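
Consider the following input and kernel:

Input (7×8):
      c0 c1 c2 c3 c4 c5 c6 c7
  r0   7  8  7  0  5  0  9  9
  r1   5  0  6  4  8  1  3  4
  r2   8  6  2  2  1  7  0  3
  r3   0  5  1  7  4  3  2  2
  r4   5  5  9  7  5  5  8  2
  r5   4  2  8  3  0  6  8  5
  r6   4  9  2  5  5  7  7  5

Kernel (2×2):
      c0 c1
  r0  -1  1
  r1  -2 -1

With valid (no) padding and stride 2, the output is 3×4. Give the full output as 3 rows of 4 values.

-9 -23 -22 -10
-7 -9 -5 -3
-10 -21 -6 -27

Output[0,0]: The receptive field on the input at this output position is [7 8 / 5 0]. Elementwise product with the kernel and sum: 7·-1 + 8·1 + 5·-2 + 0·-1.
Output[0,1]: The receptive field on the input at this output position is [7 0 / 6 4]. Elementwise product with the kernel and sum: 7·-1 + 0·1 + 6·-2 + 4·-1.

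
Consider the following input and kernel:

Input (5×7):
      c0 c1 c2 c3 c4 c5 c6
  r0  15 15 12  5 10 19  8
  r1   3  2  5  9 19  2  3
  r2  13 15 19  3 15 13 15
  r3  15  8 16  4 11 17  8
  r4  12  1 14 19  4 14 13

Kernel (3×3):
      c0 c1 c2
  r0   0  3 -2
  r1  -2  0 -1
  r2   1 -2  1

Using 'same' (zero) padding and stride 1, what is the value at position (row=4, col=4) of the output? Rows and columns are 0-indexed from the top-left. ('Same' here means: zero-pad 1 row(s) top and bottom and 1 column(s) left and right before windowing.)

The receptive field on the zero-padded input at this output position is [4 11 17 / 19 4 14 / 0 0 0]. Elementwise product with the kernel and sum: 11·3 + 17·-2 + 19·-2 + 14·-1 + 0·1 + 0·-2 + 0·1.

-53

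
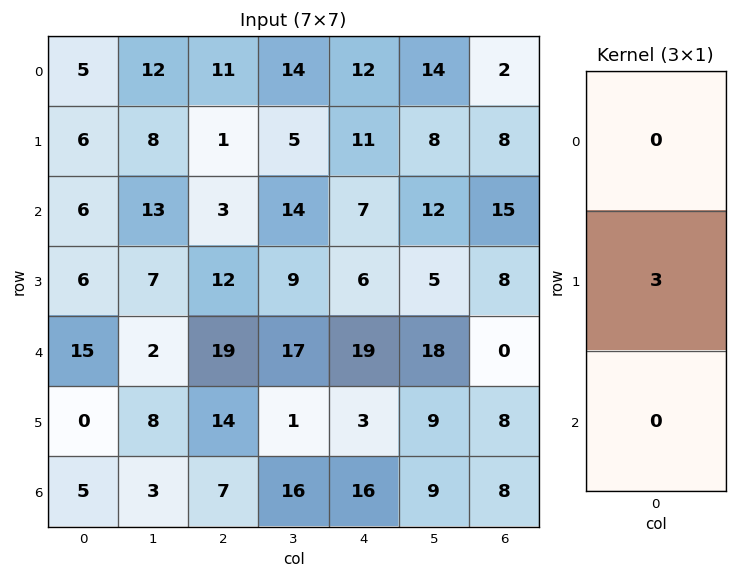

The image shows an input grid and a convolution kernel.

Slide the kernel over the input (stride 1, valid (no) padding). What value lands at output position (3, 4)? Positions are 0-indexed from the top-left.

57

The receptive field on the input at this output position is [6 / 19 / 3]. Elementwise product with the kernel and sum: 19·3.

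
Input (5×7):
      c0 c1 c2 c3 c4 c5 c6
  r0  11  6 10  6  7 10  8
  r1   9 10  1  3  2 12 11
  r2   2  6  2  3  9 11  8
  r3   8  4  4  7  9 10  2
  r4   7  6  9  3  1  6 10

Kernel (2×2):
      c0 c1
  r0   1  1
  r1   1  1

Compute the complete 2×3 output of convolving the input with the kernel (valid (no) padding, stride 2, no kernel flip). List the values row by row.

Output[0,0]: The receptive field on the input at this output position is [11 6 / 9 10]. Elementwise product with the kernel and sum: 11·1 + 6·1 + 9·1 + 10·1.
Output[0,1]: The receptive field on the input at this output position is [10 6 / 1 3]. Elementwise product with the kernel and sum: 10·1 + 6·1 + 1·1 + 3·1.

36 20 31
20 16 39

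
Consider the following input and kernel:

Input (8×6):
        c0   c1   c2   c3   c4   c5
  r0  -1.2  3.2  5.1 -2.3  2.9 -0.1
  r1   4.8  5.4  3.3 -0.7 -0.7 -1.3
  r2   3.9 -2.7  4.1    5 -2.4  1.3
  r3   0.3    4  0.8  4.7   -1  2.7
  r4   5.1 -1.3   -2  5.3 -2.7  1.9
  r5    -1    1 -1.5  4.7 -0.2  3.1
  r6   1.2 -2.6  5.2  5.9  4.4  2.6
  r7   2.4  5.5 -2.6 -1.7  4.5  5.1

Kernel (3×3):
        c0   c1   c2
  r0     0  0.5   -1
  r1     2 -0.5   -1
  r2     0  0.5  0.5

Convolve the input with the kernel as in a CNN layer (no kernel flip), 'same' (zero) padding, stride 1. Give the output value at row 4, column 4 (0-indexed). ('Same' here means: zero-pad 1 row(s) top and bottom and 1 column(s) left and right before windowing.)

8.3

The receptive field on the zero-padded input at this output position is [4.7 -1 2.7 / 5.3 -2.7 1.9 / 4.7 -0.2 3.1]. Elementwise product with the kernel and sum: -1·0.5 + 2.7·-1 + 5.3·2 + -2.7·-0.5 + 1.9·-1 + -0.2·0.5 + 3.1·0.5.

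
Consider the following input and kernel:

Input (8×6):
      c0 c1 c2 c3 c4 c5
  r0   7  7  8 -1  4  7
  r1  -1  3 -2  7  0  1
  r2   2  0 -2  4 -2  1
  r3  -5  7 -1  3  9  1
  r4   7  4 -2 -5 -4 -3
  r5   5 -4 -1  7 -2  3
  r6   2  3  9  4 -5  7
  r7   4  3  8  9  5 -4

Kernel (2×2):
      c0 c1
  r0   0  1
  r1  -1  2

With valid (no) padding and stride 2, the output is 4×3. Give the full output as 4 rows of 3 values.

14 15 9
19 11 -6
-9 10 5
5 14 -6

Output[0,0]: The receptive field on the input at this output position is [7 7 / -1 3]. Elementwise product with the kernel and sum: 7·1 + -1·-1 + 3·2.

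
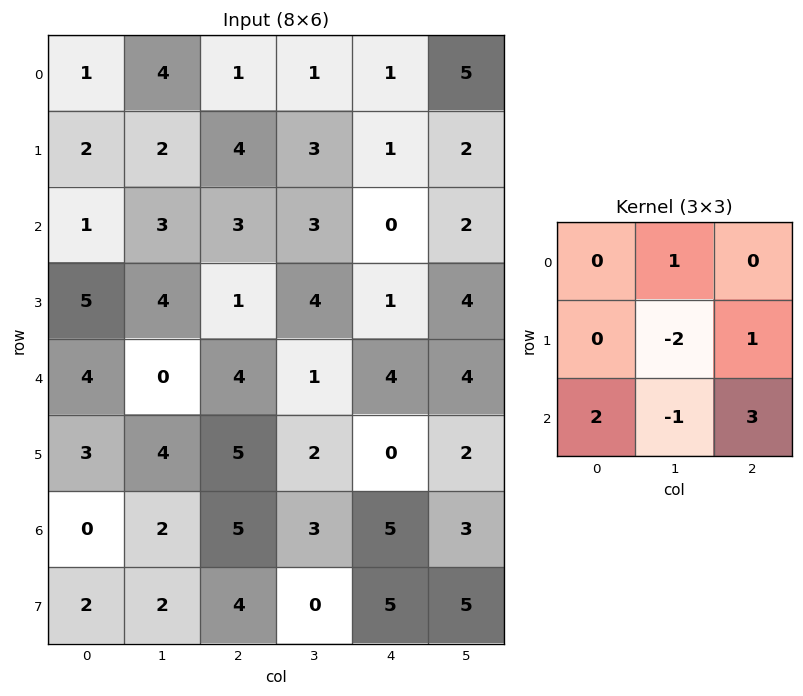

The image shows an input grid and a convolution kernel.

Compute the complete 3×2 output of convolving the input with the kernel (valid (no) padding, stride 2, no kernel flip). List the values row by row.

12 -1
16 15
10 19

Output[0,0]: The receptive field on the input at this output position is [1 4 1 / 2 2 4 / 1 3 3]. Elementwise product with the kernel and sum: 4·1 + 2·-2 + 4·1 + 1·2 + 3·-1 + 3·3.
Output[0,1]: The receptive field on the input at this output position is [1 1 1 / 4 3 1 / 3 3 0]. Elementwise product with the kernel and sum: 1·1 + 3·-2 + 1·1 + 3·2 + 3·-1 + 0·3.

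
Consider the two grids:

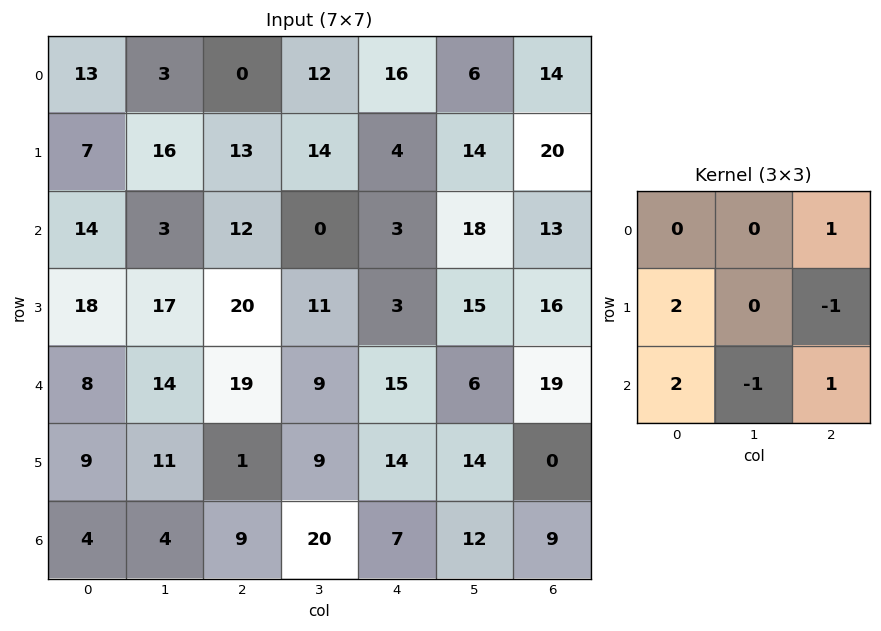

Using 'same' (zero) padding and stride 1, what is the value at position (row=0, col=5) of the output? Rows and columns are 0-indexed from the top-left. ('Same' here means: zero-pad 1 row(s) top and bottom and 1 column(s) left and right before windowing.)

The receptive field on the zero-padded input at this output position is [0 0 0 / 16 6 14 / 4 14 20]. Elementwise product with the kernel and sum: 0·1 + 16·2 + 14·-1 + 4·2 + 14·-1 + 20·1.

32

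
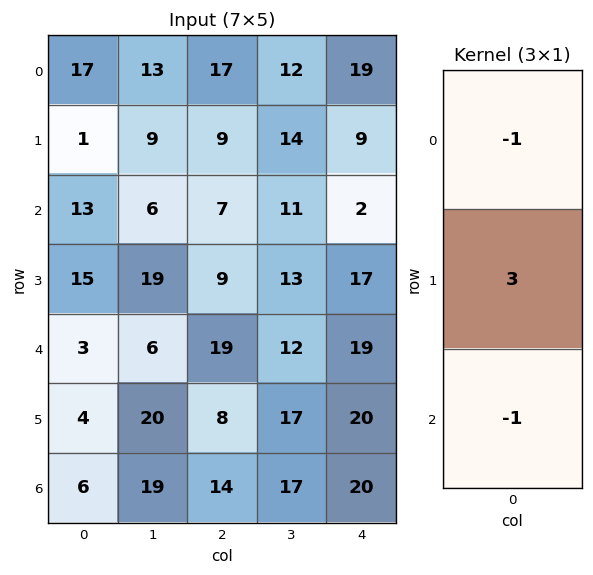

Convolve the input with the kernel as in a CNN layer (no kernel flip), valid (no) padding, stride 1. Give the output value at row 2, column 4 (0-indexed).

30

The receptive field on the input at this output position is [2 / 17 / 19]. Elementwise product with the kernel and sum: 2·-1 + 17·3 + 19·-1.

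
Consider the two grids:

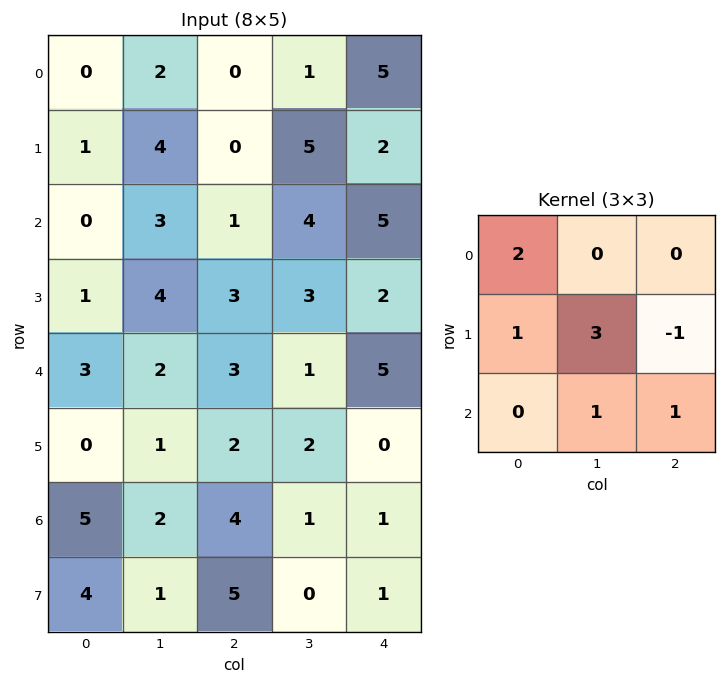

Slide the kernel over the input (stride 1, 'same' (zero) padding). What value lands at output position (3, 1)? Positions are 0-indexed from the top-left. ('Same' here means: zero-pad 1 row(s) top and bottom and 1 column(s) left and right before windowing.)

The receptive field on the zero-padded input at this output position is [0 3 1 / 1 4 3 / 3 2 3]. Elementwise product with the kernel and sum: 0·2 + 1·1 + 4·3 + 3·-1 + 2·1 + 3·1.

15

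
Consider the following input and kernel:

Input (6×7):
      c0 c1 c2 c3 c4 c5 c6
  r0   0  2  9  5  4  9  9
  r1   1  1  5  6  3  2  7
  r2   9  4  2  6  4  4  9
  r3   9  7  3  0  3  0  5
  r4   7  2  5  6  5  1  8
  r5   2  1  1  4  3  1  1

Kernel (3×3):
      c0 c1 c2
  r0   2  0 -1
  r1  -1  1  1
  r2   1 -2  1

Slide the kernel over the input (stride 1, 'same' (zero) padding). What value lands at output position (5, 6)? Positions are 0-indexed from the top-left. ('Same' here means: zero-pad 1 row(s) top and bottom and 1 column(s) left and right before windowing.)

The receptive field on the zero-padded input at this output position is [1 8 0 / 1 1 0 / 0 0 0]. Elementwise product with the kernel and sum: 1·2 + 0·-1 + 1·-1 + 1·1 + 0·1 + 0·1 + 0·-2 + 0·1.

2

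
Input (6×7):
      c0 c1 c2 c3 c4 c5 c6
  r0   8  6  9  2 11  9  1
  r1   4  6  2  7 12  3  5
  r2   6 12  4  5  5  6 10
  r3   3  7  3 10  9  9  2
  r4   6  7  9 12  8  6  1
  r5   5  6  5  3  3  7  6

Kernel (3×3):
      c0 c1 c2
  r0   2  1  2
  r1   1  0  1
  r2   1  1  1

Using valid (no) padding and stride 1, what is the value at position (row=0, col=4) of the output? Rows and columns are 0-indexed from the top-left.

The receptive field on the input at this output position is [11 9 1 / 12 3 5 / 5 6 10]. Elementwise product with the kernel and sum: 11·2 + 9·1 + 1·2 + 12·1 + 5·1 + 5·1 + 6·1 + 10·1.

71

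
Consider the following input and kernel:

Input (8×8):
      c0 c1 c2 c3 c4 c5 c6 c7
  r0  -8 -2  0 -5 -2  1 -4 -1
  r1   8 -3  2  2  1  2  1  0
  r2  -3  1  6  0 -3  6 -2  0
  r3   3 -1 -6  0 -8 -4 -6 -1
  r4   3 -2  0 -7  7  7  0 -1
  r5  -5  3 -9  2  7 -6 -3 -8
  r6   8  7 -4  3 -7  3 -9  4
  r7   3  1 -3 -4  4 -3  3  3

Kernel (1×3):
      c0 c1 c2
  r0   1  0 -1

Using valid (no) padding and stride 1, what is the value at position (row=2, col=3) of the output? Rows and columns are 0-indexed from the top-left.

-6

The receptive field on the input at this output position is [0 -3 6]. Elementwise product with the kernel and sum: 0·1 + 6·-1.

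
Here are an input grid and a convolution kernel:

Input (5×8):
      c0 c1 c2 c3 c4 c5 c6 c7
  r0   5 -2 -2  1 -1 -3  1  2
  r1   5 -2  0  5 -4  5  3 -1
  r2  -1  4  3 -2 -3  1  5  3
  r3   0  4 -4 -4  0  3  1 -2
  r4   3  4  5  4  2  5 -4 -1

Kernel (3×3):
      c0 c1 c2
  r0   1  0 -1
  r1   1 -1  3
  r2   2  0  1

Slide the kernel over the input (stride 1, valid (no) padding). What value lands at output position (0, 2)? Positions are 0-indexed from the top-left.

The receptive field on the input at this output position is [-2 1 -1 / 0 5 -4 / 3 -2 -3]. Elementwise product with the kernel and sum: -2·1 + -1·-1 + 0·1 + 5·-1 + -4·3 + 3·2 + -3·1.

-15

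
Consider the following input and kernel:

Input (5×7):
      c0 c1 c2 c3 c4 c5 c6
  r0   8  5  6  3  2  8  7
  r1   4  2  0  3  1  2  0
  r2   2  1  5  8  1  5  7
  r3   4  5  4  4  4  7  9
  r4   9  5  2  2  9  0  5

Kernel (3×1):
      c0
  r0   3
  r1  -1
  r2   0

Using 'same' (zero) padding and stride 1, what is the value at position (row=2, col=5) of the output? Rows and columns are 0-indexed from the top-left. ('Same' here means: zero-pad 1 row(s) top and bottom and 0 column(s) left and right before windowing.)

1

The receptive field on the zero-padded input at this output position is [2 / 5 / 7]. Elementwise product with the kernel and sum: 2·3 + 5·-1.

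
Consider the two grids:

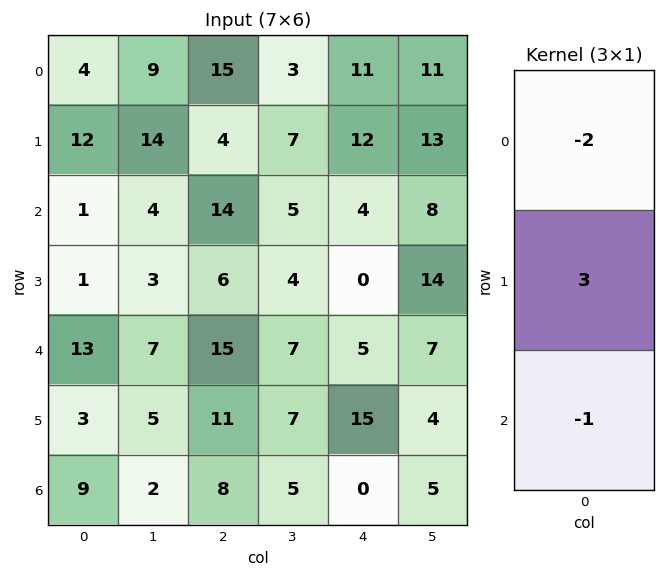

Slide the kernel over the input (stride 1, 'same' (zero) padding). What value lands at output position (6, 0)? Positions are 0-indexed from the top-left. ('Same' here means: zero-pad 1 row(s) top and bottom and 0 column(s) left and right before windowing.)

21

The receptive field on the zero-padded input at this output position is [3 / 9 / 0]. Elementwise product with the kernel and sum: 3·-2 + 9·3 + 0·-1.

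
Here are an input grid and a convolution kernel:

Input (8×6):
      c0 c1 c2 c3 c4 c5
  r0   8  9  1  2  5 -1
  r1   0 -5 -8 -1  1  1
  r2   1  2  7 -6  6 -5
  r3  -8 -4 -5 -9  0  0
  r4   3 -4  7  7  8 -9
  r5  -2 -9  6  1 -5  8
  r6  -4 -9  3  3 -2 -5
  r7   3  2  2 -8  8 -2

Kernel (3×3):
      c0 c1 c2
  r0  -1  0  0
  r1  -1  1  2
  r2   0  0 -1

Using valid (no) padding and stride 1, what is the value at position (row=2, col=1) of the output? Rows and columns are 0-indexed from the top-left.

-28

The receptive field on the input at this output position is [2 7 -6 / -4 -5 -9 / -4 7 7]. Elementwise product with the kernel and sum: 2·-1 + -4·-1 + -5·1 + -9·2 + 7·-1.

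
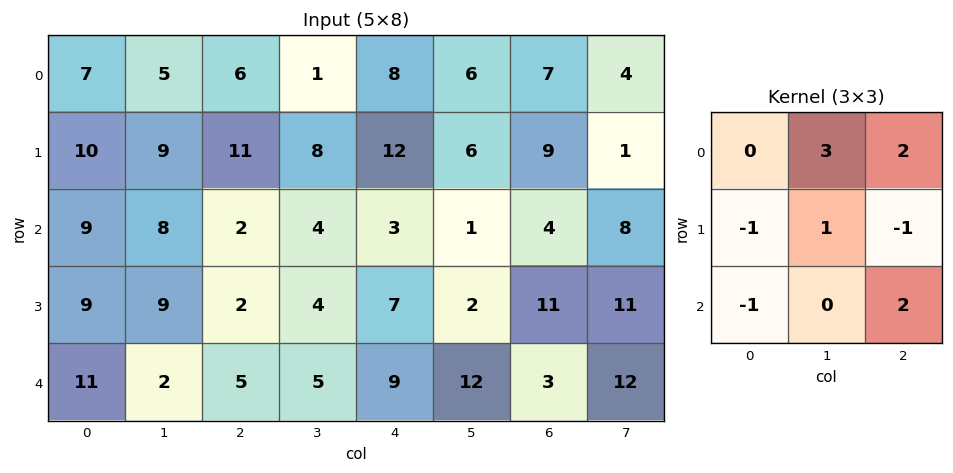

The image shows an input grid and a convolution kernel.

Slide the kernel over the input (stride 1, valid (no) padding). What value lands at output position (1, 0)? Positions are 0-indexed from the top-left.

The receptive field on the input at this output position is [10 9 11 / 9 8 2 / 9 9 2]. Elementwise product with the kernel and sum: 9·3 + 11·2 + 9·-1 + 8·1 + 2·-1 + 9·-1 + 2·2.

41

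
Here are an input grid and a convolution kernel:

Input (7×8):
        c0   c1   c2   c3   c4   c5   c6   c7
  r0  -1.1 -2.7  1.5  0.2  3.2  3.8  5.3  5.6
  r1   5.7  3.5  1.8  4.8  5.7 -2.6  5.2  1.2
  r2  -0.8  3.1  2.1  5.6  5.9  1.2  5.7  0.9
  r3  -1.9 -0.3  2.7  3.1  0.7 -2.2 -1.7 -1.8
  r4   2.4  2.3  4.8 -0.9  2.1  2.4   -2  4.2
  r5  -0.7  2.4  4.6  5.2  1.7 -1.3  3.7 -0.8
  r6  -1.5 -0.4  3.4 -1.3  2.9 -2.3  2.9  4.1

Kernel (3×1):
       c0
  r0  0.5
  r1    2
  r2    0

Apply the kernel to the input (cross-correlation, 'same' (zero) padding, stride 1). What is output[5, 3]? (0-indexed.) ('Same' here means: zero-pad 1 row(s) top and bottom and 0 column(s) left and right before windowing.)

The receptive field on the zero-padded input at this output position is [-0.9 / 5.2 / -1.3]. Elementwise product with the kernel and sum: -0.9·0.5 + 5.2·2.

9.95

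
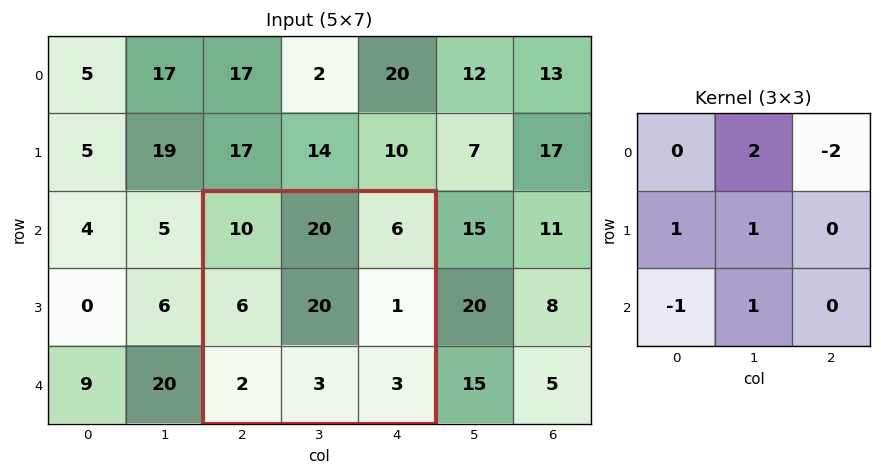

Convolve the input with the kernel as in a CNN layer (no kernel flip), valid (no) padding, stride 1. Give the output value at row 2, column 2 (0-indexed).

55

The receptive field on the input at this output position is [10 20 6 / 6 20 1 / 2 3 3]. Elementwise product with the kernel and sum: 20·2 + 6·-2 + 6·1 + 20·1 + 2·-1 + 3·1.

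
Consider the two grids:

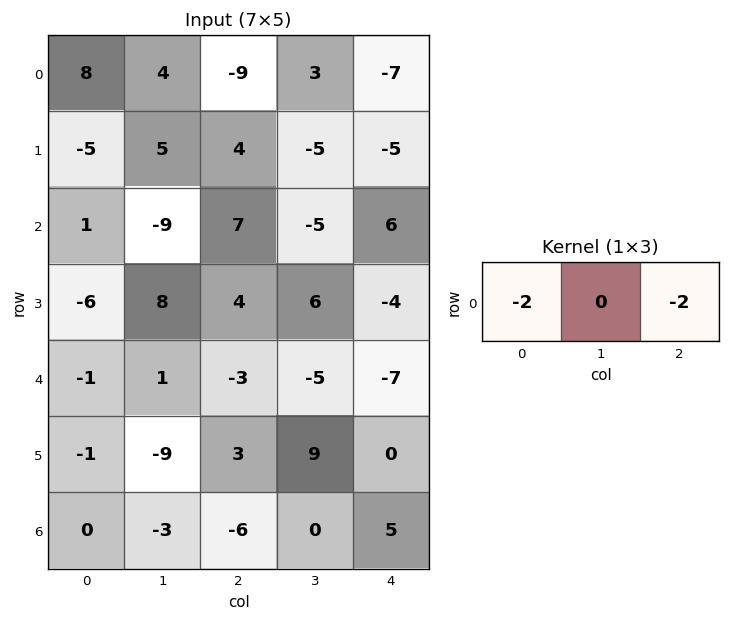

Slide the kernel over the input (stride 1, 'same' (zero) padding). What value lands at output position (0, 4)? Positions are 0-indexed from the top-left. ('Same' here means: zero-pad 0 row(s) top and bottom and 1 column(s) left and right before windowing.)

The receptive field on the zero-padded input at this output position is [3 -7 0]. Elementwise product with the kernel and sum: 3·-2 + 0·-2.

-6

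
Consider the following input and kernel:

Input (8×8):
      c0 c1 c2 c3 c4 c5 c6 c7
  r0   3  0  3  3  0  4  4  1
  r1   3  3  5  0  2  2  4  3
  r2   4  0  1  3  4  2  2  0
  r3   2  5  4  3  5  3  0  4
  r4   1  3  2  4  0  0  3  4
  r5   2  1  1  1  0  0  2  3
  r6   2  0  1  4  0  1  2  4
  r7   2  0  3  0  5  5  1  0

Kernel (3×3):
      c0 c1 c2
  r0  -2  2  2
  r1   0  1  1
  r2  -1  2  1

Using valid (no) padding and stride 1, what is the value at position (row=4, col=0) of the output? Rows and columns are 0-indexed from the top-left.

9

The receptive field on the input at this output position is [1 3 2 / 2 1 1 / 2 0 1]. Elementwise product with the kernel and sum: 1·-2 + 3·2 + 2·2 + 1·1 + 1·1 + 2·-1 + 0·2 + 1·1.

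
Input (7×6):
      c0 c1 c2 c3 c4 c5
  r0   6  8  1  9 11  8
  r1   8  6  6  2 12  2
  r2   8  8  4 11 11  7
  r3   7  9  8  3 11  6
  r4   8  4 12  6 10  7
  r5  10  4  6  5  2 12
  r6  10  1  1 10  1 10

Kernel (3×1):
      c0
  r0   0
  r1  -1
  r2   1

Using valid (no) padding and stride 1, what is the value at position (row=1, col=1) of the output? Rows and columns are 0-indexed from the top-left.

1

The receptive field on the input at this output position is [6 / 8 / 9]. Elementwise product with the kernel and sum: 8·-1 + 9·1.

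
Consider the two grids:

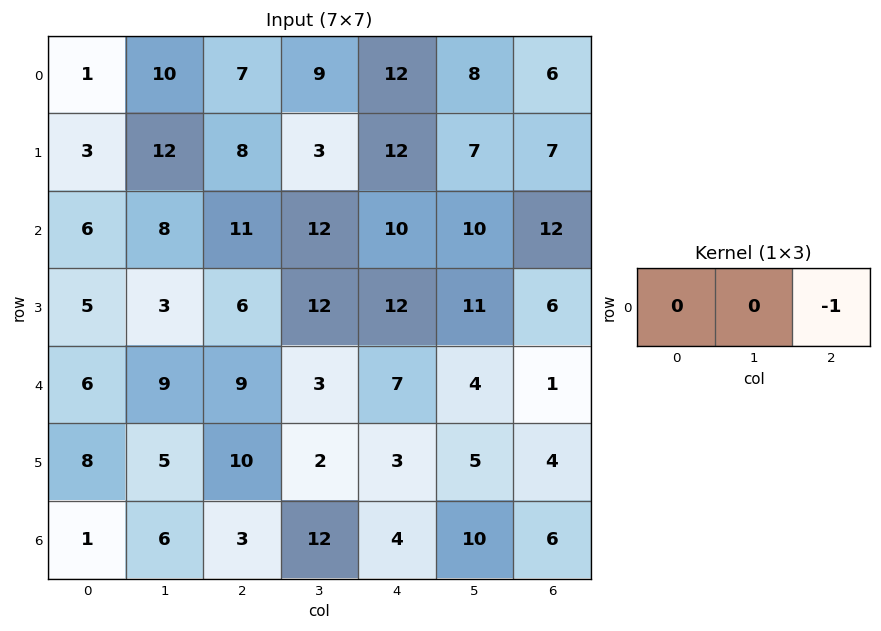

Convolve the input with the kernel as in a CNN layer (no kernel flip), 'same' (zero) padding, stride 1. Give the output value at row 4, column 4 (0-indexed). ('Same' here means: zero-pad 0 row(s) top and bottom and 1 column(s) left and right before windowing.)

-4

The receptive field on the zero-padded input at this output position is [3 7 4]. Elementwise product with the kernel and sum: 4·-1.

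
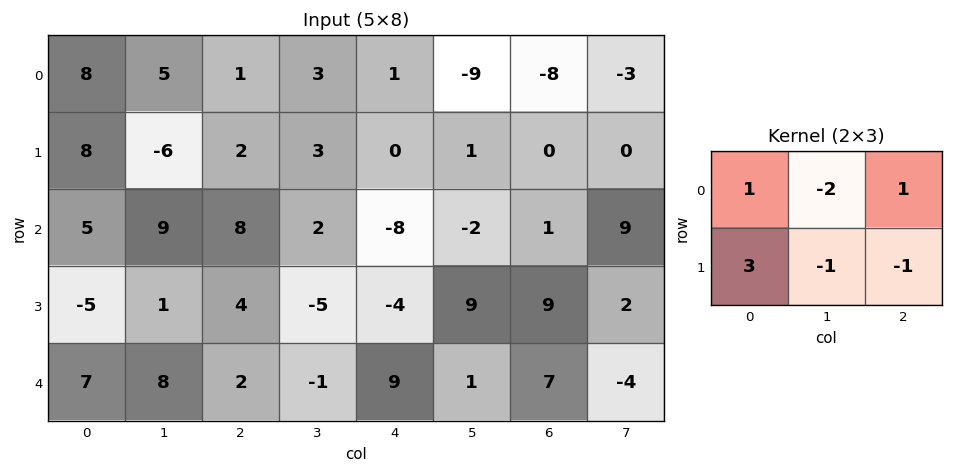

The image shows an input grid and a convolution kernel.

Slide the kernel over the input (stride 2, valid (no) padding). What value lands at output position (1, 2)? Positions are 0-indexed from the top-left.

-33

The receptive field on the input at this output position is [-8 -2 1 / -4 9 9]. Elementwise product with the kernel and sum: -8·1 + -2·-2 + 1·1 + -4·3 + 9·-1 + 9·-1.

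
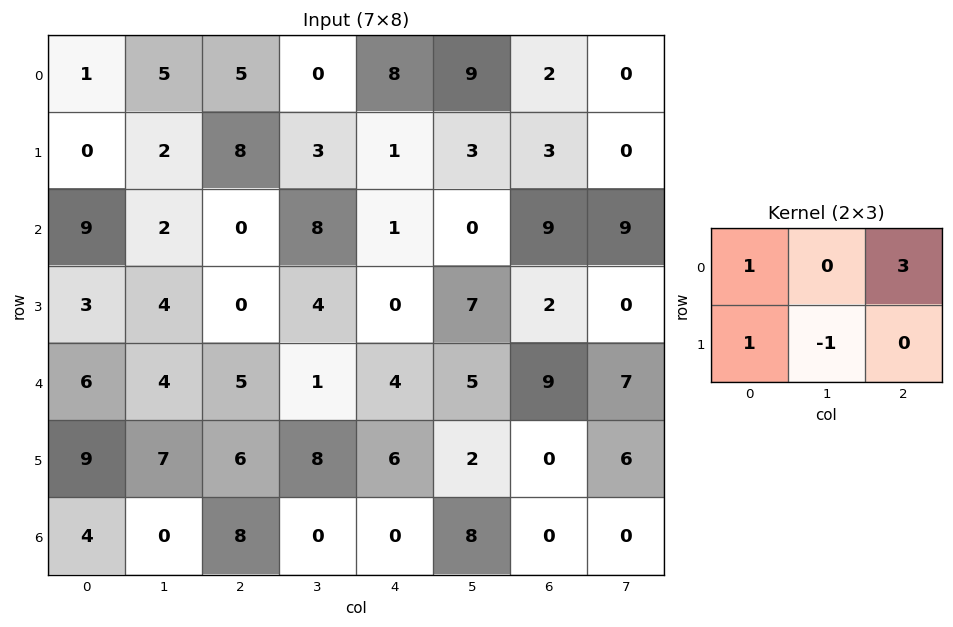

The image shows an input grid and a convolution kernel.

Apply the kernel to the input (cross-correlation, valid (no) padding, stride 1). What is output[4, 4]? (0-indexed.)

35

The receptive field on the input at this output position is [4 5 9 / 6 2 0]. Elementwise product with the kernel and sum: 4·1 + 9·3 + 6·1 + 2·-1.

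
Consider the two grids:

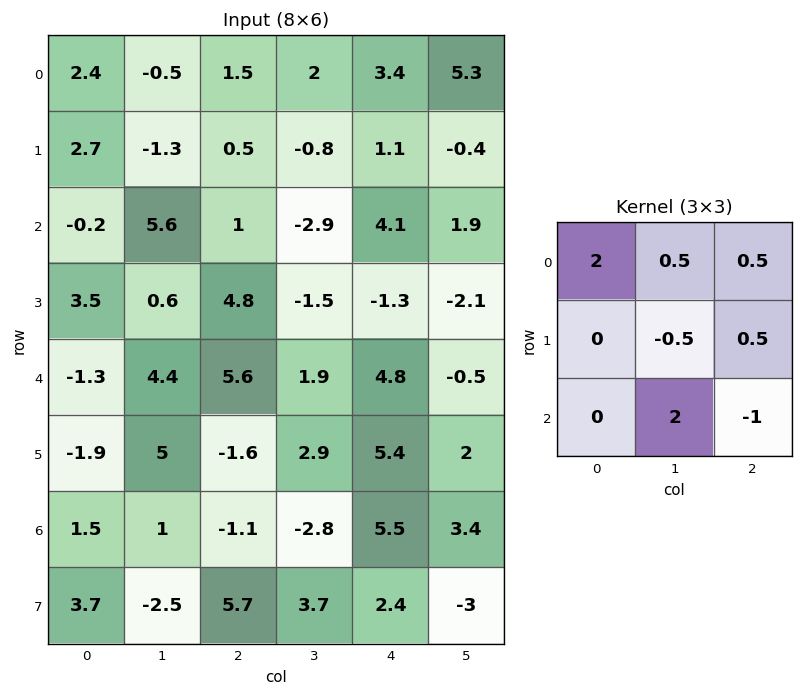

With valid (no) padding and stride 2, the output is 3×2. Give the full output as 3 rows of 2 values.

Output[0,0]: The receptive field on the input at this output position is [2.4 -0.5 1.5 / 2.7 -1.3 0.5 / -0.2 5.6 1]. Elementwise product with the kernel and sum: 2.4·2 + -0.5·0.5 + 1.5·0.5 + -1.3·-0.5 + 0.5·0.5 + 5.6·2 + 1·-1.
Output[0,1]: The receptive field on the input at this output position is [1.5 2 3.4 / 0.5 -0.8 1.1 / 1 -2.9 4.1]. Elementwise product with the kernel and sum: 1.5·2 + 2·0.5 + 3.4·0.5 + -0.8·-0.5 + 1.1·0.5 + -2.9·2 + 4.1·-1.

16.4 -3.25
8.2 1.7
2.2 4.7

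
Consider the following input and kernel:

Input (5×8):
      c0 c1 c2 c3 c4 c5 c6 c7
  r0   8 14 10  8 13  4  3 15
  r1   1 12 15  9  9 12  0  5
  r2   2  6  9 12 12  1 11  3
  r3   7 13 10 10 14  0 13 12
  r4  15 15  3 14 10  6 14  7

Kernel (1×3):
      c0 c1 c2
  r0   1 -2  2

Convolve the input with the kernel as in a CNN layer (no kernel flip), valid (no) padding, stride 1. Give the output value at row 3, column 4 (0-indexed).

The receptive field on the input at this output position is [14 0 13]. Elementwise product with the kernel and sum: 14·1 + 0·-2 + 13·2.

40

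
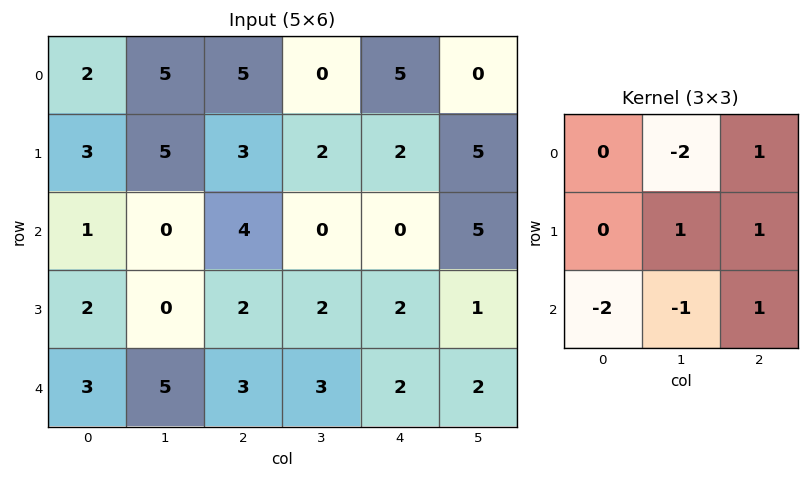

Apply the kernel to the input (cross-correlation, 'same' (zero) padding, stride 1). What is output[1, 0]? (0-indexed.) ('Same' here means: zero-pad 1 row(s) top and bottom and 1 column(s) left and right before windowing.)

8

The receptive field on the zero-padded input at this output position is [0 2 5 / 0 3 5 / 0 1 0]. Elementwise product with the kernel and sum: 2·-2 + 5·1 + 3·1 + 5·1 + 0·-2 + 1·-1 + 0·1.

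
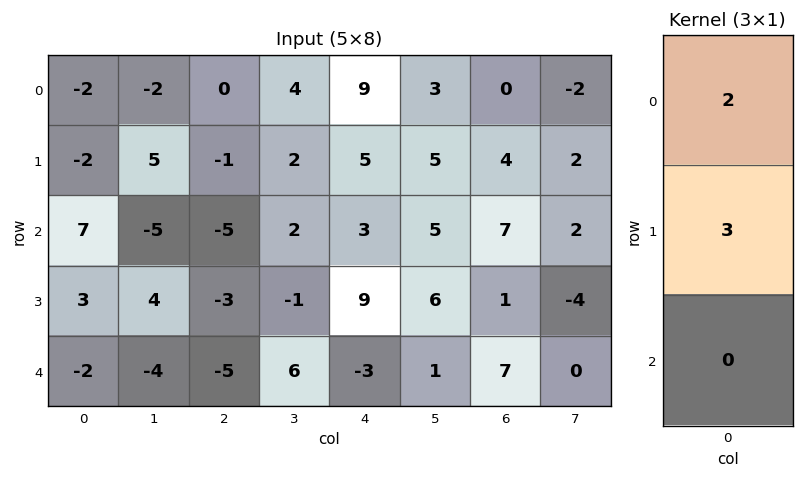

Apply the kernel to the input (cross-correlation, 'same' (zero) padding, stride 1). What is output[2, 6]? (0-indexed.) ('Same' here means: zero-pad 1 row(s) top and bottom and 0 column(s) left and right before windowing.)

29

The receptive field on the zero-padded input at this output position is [4 / 7 / 1]. Elementwise product with the kernel and sum: 4·2 + 7·3.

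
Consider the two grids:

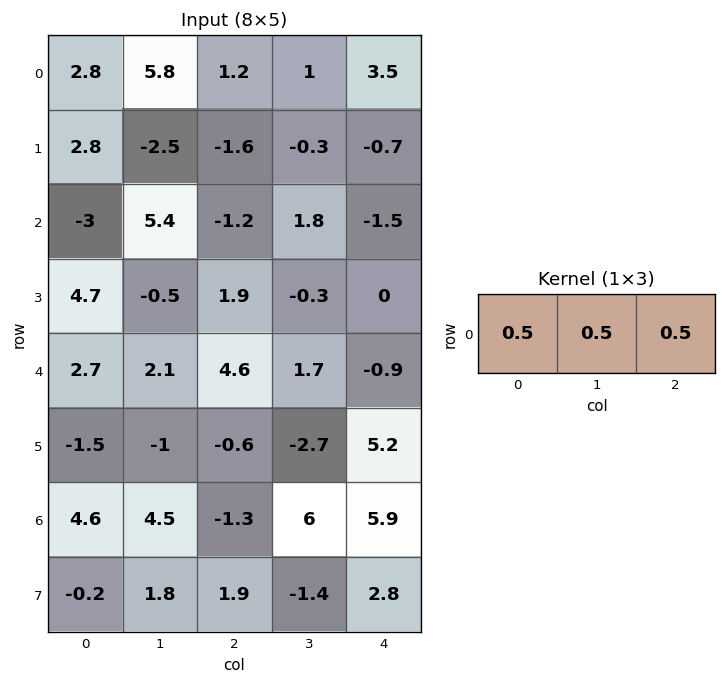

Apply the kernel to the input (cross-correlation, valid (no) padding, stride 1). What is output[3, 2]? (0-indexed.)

0.8

The receptive field on the input at this output position is [1.9 -0.3 0]. Elementwise product with the kernel and sum: 1.9·0.5 + -0.3·0.5 + 0·0.5.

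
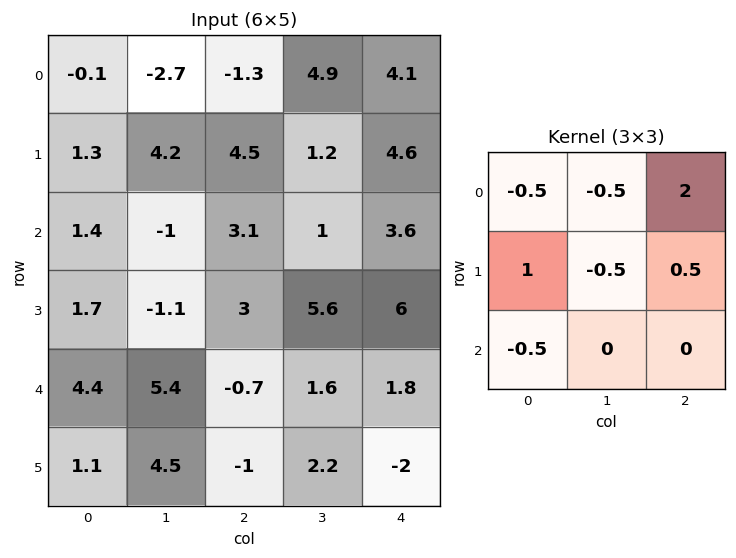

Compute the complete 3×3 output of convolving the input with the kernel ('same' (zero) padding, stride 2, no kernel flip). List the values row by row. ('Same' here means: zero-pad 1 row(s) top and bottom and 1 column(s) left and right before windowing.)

-1.3 -1.7 2.25
6.55 -3.45 -6.5
-2.55 14.55 -6.2

Output[0,0]: The receptive field on the zero-padded input at this output position is [0 0 0 / 0 -0.1 -2.7 / 0 1.3 4.2]. Elementwise product with the kernel and sum: 0·-0.5 + 0·-0.5 + 0·2 + 0·1 + -0.1·-0.5 + -2.7·0.5 + 0·-0.5.
Output[0,1]: The receptive field on the zero-padded input at this output position is [0 0 0 / -2.7 -1.3 4.9 / 4.2 4.5 1.2]. Elementwise product with the kernel and sum: 0·-0.5 + 0·-0.5 + 0·2 + -2.7·1 + -1.3·-0.5 + 4.9·0.5 + 4.2·-0.5.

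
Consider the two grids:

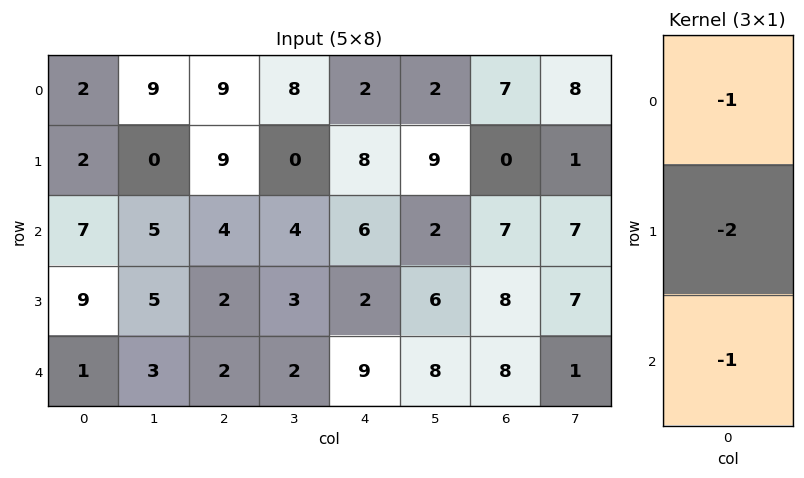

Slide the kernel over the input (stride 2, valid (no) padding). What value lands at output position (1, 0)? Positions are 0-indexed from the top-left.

-26

The receptive field on the input at this output position is [7 / 9 / 1]. Elementwise product with the kernel and sum: 7·-1 + 9·-2 + 1·-1.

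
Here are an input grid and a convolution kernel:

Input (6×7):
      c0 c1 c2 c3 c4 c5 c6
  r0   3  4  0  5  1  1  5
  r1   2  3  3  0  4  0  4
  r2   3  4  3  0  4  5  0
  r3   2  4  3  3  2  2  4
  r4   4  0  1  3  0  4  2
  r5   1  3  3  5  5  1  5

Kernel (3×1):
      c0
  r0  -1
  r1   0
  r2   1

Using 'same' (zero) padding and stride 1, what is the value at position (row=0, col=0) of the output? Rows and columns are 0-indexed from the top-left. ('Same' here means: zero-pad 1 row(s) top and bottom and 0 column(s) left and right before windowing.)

The receptive field on the zero-padded input at this output position is [0 / 3 / 2]. Elementwise product with the kernel and sum: 0·-1 + 2·1.

2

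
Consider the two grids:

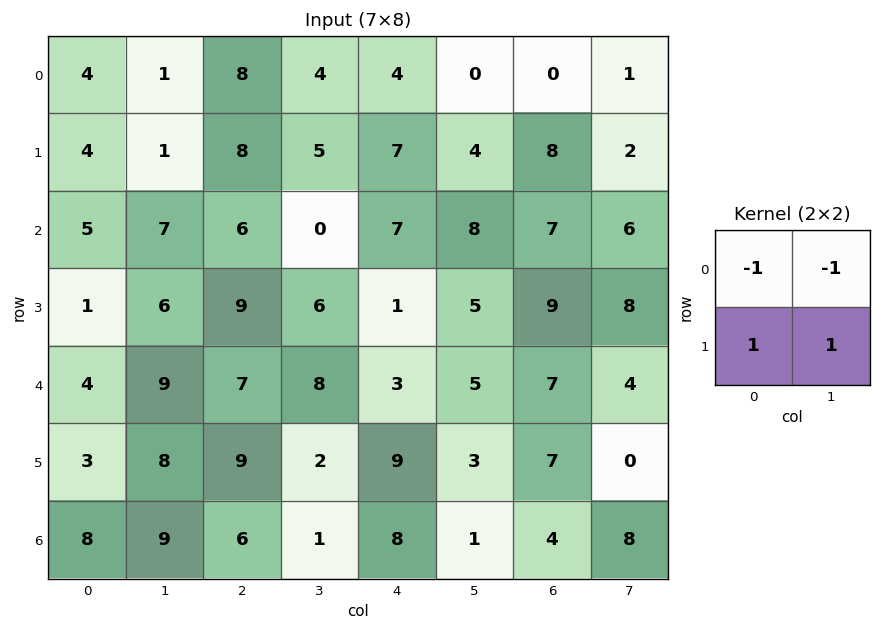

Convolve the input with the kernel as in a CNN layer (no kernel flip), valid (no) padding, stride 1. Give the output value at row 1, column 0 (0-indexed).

The receptive field on the input at this output position is [4 1 / 5 7]. Elementwise product with the kernel and sum: 4·-1 + 1·-1 + 5·1 + 7·1.

7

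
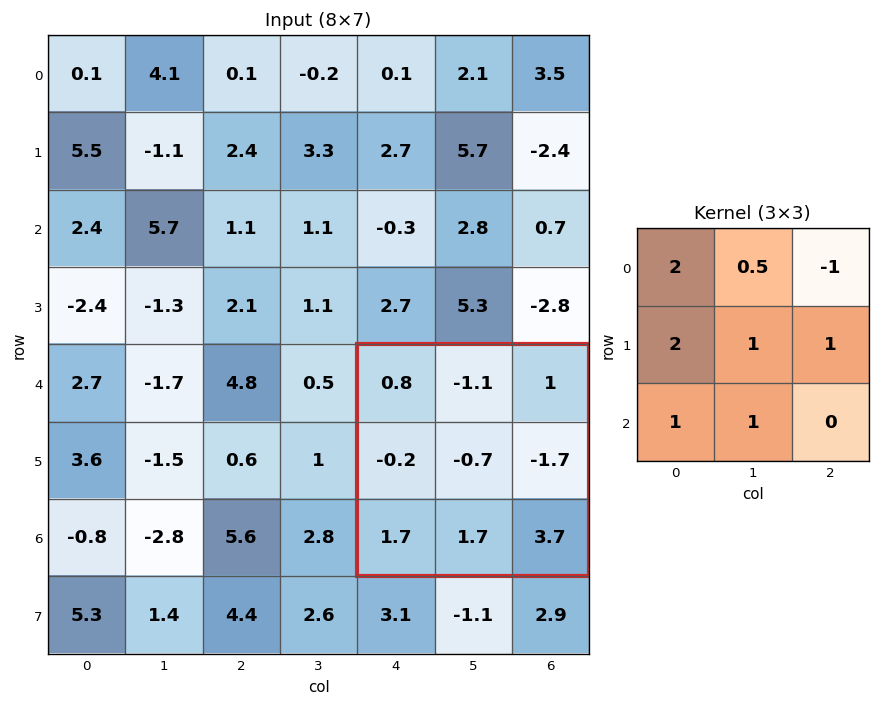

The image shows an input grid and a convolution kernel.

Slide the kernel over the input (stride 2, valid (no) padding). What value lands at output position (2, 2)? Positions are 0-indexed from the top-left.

0.65

The receptive field on the input at this output position is [0.8 -1.1 1 / -0.2 -0.7 -1.7 / 1.7 1.7 3.7]. Elementwise product with the kernel and sum: 0.8·2 + -1.1·0.5 + 1·-1 + -0.2·2 + -0.7·1 + -1.7·1 + 1.7·1 + 1.7·1.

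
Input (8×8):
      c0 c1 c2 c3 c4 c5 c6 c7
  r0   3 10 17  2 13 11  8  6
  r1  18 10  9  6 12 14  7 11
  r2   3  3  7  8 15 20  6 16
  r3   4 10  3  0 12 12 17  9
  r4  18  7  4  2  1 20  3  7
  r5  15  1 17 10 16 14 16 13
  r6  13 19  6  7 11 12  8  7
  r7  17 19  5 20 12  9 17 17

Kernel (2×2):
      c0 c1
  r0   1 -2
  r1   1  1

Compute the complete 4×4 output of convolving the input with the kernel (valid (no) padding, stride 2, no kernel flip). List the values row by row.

11 28 17 14
11 -6 -1 0
20 27 -9 18
11 17 8 28

Output[0,0]: The receptive field on the input at this output position is [3 10 / 18 10]. Elementwise product with the kernel and sum: 3·1 + 10·-2 + 18·1 + 10·1.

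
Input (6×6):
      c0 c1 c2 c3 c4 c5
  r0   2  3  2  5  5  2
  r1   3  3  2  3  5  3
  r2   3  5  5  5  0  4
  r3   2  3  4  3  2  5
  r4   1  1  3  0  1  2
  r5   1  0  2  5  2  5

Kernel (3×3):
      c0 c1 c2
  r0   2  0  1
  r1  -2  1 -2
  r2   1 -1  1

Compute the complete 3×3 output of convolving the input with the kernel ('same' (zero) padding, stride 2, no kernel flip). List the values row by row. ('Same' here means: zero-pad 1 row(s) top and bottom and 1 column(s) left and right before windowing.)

Output[0,0]: The receptive field on the zero-padded input at this output position is [0 0 0 / 0 2 3 / 0 3 3]. Elementwise product with the kernel and sum: 0·2 + 0·1 + 0·-2 + 2·1 + 3·-2 + 0·1 + 3·-1 + 3·1.
Output[0,1]: The receptive field on the zero-padded input at this output position is [0 0 0 / 3 2 5 / 3 2 3]. Elementwise product with the kernel and sum: 0·2 + 0·1 + 3·-2 + 2·1 + 5·-2 + 3·1 + 2·-1 + 3·1.

-4 -10 -8
-3 -4 -3
1 13 16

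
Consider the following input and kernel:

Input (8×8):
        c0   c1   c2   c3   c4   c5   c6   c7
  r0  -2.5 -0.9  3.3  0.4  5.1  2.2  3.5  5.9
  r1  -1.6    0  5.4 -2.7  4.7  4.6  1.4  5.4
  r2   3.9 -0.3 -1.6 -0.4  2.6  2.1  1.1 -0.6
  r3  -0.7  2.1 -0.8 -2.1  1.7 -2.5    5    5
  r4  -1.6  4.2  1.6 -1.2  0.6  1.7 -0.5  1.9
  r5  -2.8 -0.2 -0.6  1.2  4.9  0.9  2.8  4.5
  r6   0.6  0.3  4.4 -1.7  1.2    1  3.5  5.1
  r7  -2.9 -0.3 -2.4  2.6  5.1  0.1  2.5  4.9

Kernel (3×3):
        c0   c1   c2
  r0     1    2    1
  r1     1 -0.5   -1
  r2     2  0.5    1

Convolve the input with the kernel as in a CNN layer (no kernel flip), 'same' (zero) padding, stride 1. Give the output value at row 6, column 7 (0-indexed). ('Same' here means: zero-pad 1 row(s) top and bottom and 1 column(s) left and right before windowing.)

The receptive field on the zero-padded input at this output position is [2.8 4.5 0 / 3.5 5.1 0 / 2.5 4.9 0]. Elementwise product with the kernel and sum: 2.8·1 + 4.5·2 + 0·1 + 3.5·1 + 5.1·-0.5 + 0·-1 + 2.5·2 + 4.9·0.5 + 0·1.

20.2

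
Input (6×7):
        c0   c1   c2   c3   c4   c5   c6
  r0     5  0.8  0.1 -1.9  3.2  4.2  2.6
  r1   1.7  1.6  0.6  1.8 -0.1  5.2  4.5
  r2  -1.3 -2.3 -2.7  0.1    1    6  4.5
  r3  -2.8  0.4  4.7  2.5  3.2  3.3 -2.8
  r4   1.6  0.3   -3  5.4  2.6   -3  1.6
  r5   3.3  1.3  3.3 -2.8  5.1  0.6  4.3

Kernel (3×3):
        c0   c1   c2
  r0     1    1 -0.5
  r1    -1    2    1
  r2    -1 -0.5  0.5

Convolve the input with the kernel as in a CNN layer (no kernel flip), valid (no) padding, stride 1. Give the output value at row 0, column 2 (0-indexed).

2.65

The receptive field on the input at this output position is [0.1 -1.9 3.2 / 0.6 1.8 -0.1 / -2.7 0.1 1]. Elementwise product with the kernel and sum: 0.1·1 + -1.9·1 + 3.2·-0.5 + 0.6·-1 + 1.8·2 + -0.1·1 + -2.7·-1 + 0.1·-0.5 + 1·0.5.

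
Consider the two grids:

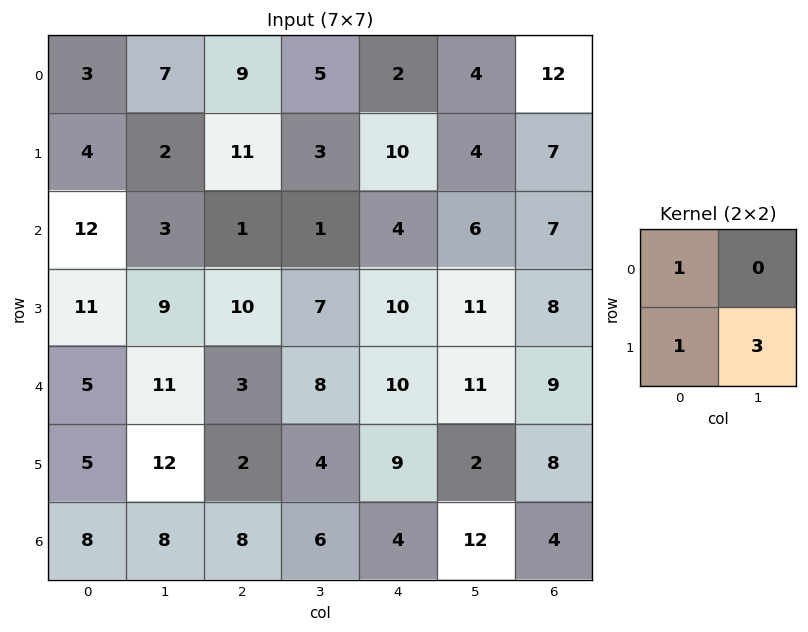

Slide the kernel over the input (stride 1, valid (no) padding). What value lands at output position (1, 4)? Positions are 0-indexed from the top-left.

32

The receptive field on the input at this output position is [10 4 / 4 6]. Elementwise product with the kernel and sum: 10·1 + 4·1 + 6·3.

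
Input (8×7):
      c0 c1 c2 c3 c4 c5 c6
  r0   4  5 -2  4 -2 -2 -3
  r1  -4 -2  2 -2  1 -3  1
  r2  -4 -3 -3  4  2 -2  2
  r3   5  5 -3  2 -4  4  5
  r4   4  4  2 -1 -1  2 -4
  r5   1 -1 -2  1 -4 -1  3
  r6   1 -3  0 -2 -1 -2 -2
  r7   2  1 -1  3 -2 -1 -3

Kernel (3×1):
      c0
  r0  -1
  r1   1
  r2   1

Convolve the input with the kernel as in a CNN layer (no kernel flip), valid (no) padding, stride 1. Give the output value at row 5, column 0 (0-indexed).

The receptive field on the input at this output position is [1 / 1 / 2]. Elementwise product with the kernel and sum: 1·-1 + 1·1 + 2·1.

2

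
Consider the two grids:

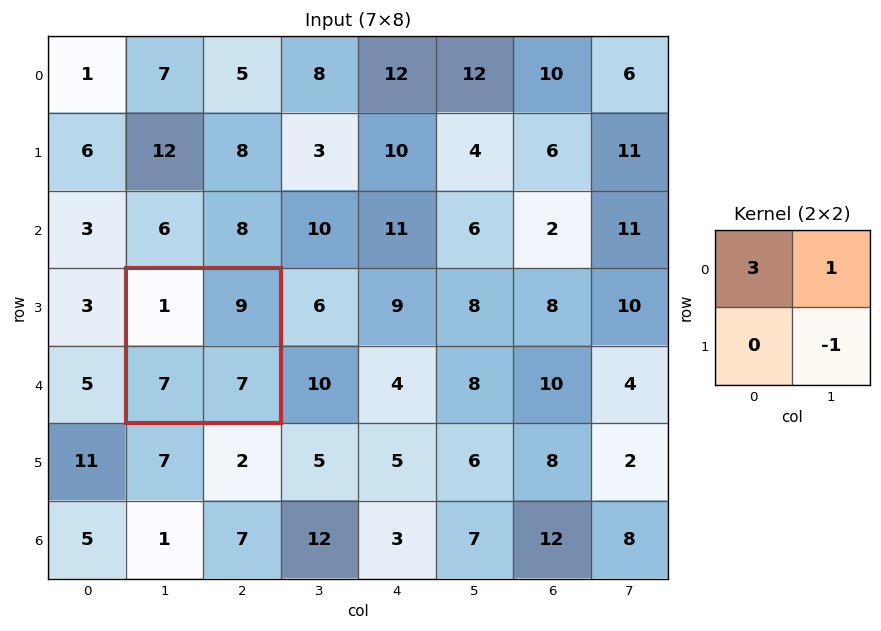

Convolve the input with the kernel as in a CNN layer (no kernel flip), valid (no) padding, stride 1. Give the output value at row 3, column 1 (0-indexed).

The receptive field on the input at this output position is [1 9 / 7 7]. Elementwise product with the kernel and sum: 1·3 + 9·1 + 7·-1.

5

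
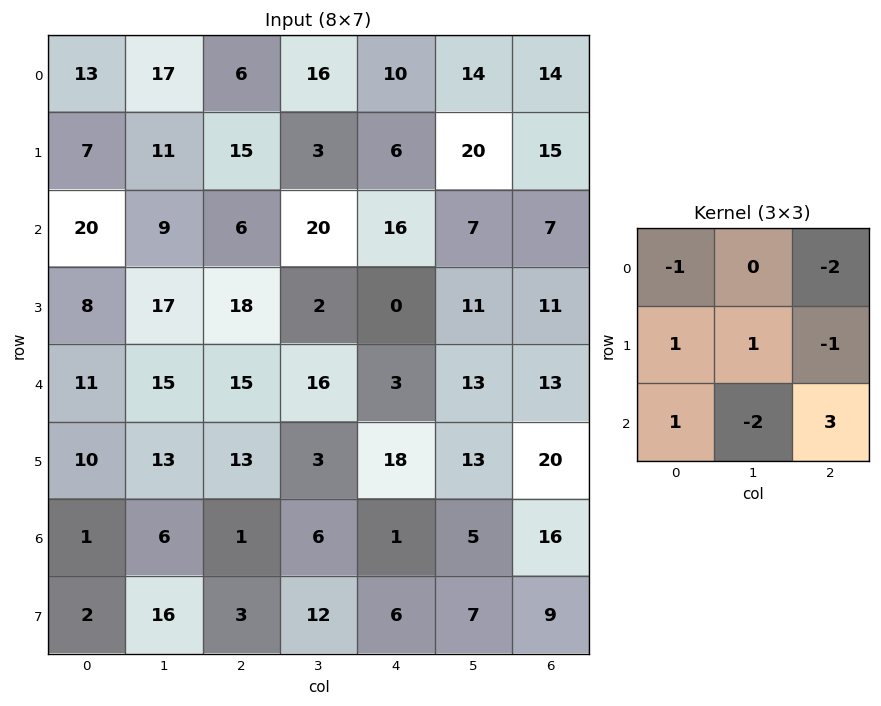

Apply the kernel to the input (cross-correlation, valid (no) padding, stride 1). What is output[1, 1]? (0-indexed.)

-35

The receptive field on the input at this output position is [11 15 3 / 9 6 20 / 17 18 2]. Elementwise product with the kernel and sum: 11·-1 + 3·-2 + 9·1 + 6·1 + 20·-1 + 17·1 + 18·-2 + 2·3.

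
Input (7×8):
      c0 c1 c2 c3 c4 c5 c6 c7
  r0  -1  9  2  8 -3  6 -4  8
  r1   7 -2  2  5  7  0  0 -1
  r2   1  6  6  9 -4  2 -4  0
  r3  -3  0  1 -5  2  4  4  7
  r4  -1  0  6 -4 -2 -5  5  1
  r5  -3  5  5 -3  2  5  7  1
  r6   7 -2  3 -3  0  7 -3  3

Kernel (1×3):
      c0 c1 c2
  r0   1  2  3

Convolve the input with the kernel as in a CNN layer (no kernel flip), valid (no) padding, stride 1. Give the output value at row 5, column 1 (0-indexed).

The receptive field on the input at this output position is [5 5 -3]. Elementwise product with the kernel and sum: 5·1 + 5·2 + -3·3.

6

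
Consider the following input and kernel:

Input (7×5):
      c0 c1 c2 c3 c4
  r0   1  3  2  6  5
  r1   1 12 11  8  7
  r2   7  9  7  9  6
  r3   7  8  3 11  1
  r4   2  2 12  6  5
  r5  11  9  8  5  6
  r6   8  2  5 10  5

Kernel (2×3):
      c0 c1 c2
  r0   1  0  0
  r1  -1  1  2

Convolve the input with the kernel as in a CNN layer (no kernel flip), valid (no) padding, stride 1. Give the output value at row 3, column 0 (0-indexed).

The receptive field on the input at this output position is [7 8 3 / 2 2 12]. Elementwise product with the kernel and sum: 7·1 + 2·-1 + 2·1 + 12·2.

31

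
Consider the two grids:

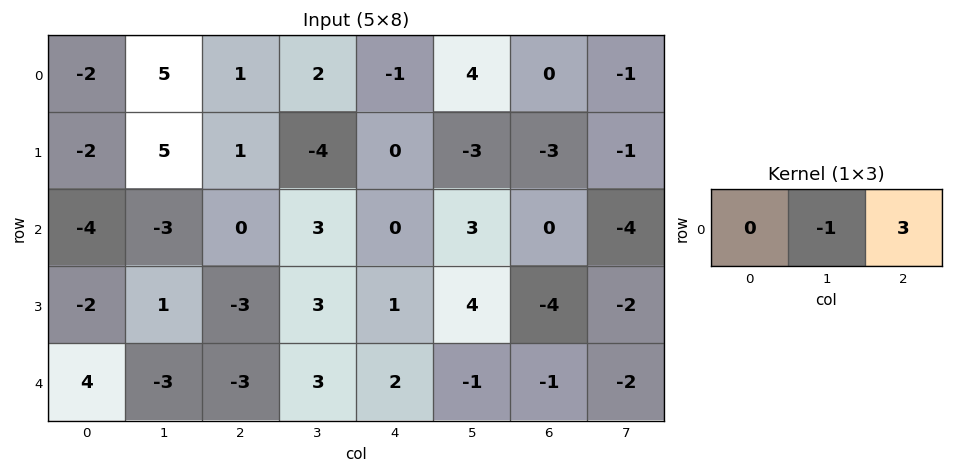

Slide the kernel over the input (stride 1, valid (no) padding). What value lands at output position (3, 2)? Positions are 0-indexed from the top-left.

The receptive field on the input at this output position is [-3 3 1]. Elementwise product with the kernel and sum: 3·-1 + 1·3.

0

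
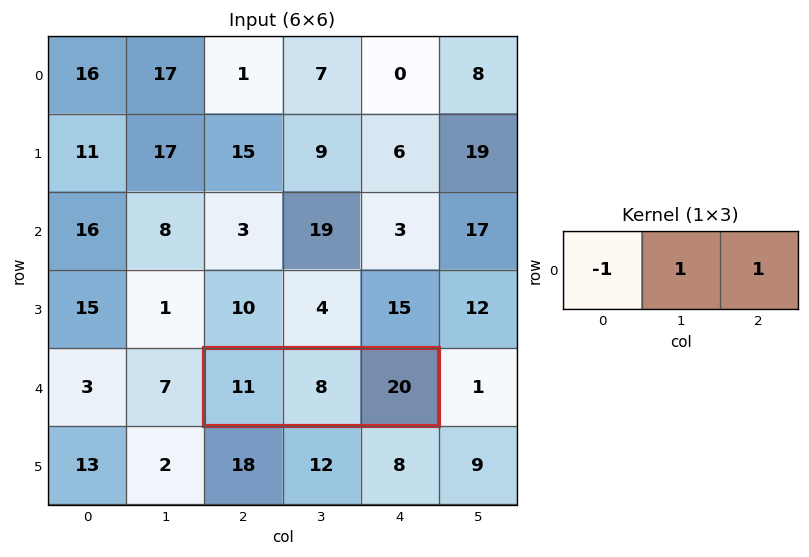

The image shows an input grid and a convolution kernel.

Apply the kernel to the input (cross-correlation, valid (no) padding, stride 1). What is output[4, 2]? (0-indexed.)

The receptive field on the input at this output position is [11 8 20]. Elementwise product with the kernel and sum: 11·-1 + 8·1 + 20·1.

17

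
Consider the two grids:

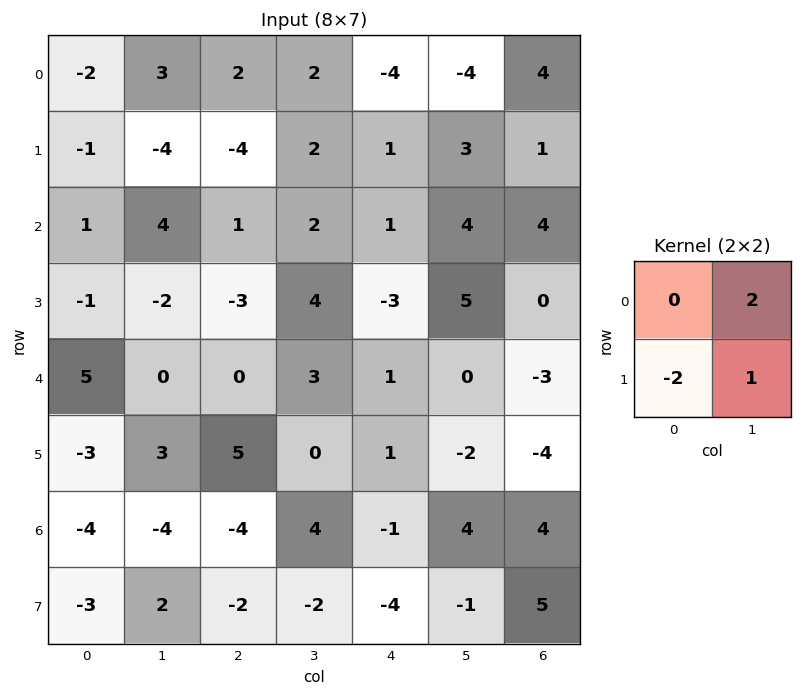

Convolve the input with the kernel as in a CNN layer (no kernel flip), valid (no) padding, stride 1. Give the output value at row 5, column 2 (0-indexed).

The receptive field on the input at this output position is [5 0 / -4 4]. Elementwise product with the kernel and sum: 0·2 + -4·-2 + 4·1.

12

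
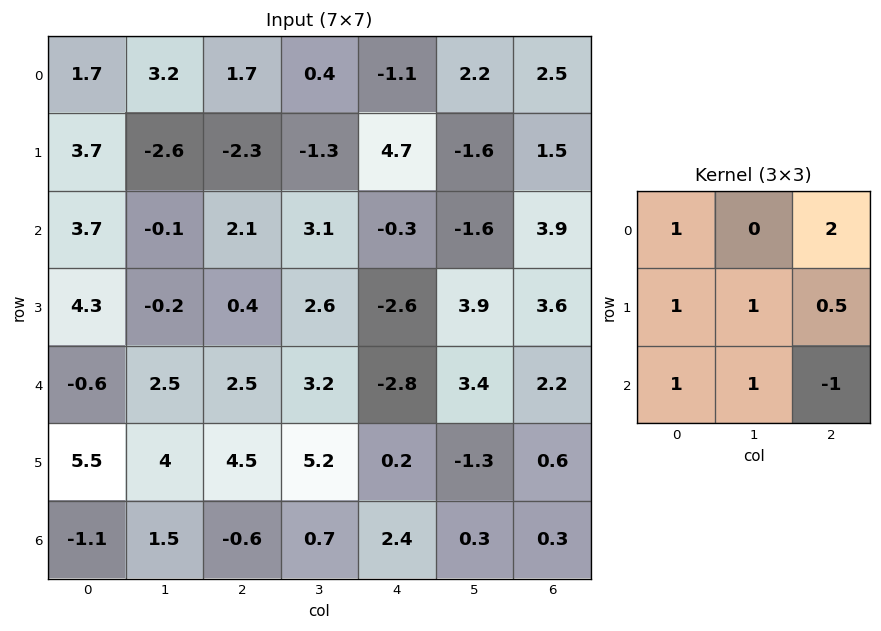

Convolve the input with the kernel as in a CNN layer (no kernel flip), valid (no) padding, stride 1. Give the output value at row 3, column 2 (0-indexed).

9

The receptive field on the input at this output position is [0.4 2.6 -2.6 / 2.5 3.2 -2.8 / 4.5 5.2 0.2]. Elementwise product with the kernel and sum: 0.4·1 + -2.6·2 + 2.5·1 + 3.2·1 + -2.8·0.5 + 4.5·1 + 5.2·1 + 0.2·-1.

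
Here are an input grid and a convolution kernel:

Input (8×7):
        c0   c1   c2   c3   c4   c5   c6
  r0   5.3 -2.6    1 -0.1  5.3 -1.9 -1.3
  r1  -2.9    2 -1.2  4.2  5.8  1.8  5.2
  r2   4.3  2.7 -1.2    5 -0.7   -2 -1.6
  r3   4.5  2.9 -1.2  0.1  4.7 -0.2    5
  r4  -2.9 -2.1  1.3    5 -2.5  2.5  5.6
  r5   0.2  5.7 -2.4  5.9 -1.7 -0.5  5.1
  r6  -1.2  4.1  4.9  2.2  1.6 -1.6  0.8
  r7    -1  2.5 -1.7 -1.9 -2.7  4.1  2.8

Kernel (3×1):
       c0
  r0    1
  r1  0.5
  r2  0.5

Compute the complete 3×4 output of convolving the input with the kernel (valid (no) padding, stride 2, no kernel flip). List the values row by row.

6 -0.2 7.85 0.5
5.1 -1.15 0.4 3.7
-3.4 2.55 -2.55 8.55

Output[0,0]: The receptive field on the input at this output position is [5.3 / -2.9 / 4.3]. Elementwise product with the kernel and sum: 5.3·1 + -2.9·0.5 + 4.3·0.5.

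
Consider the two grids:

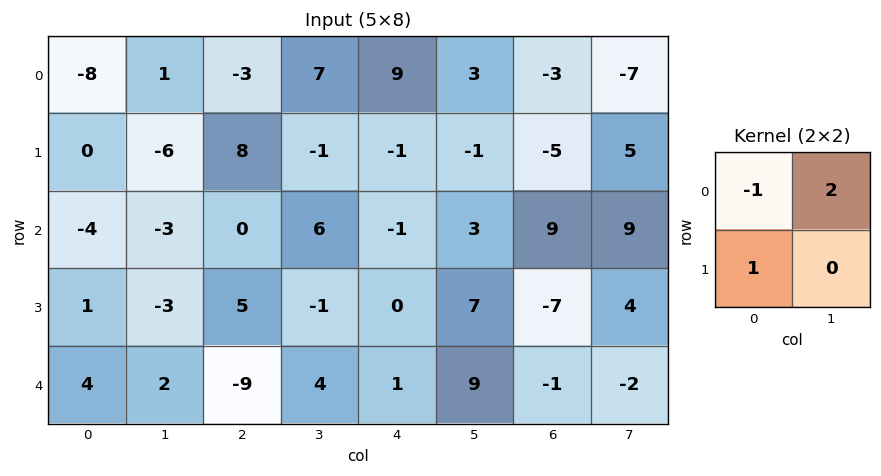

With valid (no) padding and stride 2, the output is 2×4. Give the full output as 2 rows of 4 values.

10 25 -4 -16
-1 17 7 2

Output[0,0]: The receptive field on the input at this output position is [-8 1 / 0 -6]. Elementwise product with the kernel and sum: -8·-1 + 1·2 + 0·1.
Output[0,1]: The receptive field on the input at this output position is [-3 7 / 8 -1]. Elementwise product with the kernel and sum: -3·-1 + 7·2 + 8·1.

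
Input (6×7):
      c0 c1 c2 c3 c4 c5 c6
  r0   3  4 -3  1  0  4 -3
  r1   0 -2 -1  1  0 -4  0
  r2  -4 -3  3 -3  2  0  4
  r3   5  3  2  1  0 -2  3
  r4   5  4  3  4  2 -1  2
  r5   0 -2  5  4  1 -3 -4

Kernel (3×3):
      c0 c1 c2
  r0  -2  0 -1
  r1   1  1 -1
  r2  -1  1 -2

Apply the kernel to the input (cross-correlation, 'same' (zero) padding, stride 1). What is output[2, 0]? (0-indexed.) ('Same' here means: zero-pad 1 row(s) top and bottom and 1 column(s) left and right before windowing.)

0

The receptive field on the zero-padded input at this output position is [0 0 -2 / 0 -4 -3 / 0 5 3]. Elementwise product with the kernel and sum: 0·-2 + -2·-1 + 0·1 + -4·1 + -3·-1 + 0·-1 + 5·1 + 3·-2.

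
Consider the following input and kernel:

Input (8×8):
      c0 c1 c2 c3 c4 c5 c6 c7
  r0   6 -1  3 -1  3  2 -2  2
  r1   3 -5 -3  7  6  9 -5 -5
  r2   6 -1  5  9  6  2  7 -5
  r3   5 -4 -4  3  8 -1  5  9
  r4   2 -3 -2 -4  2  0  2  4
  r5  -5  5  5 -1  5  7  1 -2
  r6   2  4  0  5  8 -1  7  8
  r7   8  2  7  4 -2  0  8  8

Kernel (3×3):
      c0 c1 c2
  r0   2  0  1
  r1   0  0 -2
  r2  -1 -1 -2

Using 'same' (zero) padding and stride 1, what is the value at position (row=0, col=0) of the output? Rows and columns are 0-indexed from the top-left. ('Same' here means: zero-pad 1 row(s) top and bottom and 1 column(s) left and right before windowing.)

The receptive field on the zero-padded input at this output position is [0 0 0 / 0 6 -1 / 0 3 -5]. Elementwise product with the kernel and sum: 0·2 + 0·1 + -1·-2 + 0·-1 + 3·-1 + -5·-2.

9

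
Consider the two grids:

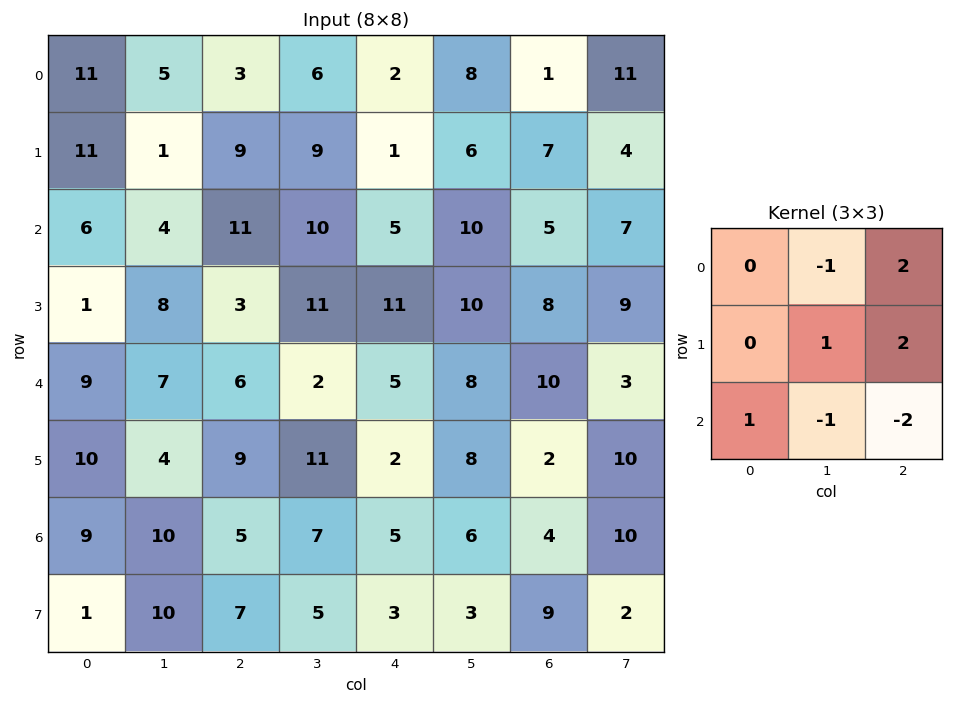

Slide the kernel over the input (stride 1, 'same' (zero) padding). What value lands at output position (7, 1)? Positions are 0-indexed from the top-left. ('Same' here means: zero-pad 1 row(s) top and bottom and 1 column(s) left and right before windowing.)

The receptive field on the zero-padded input at this output position is [9 10 5 / 1 10 7 / 0 0 0]. Elementwise product with the kernel and sum: 10·-1 + 5·2 + 10·1 + 7·2 + 0·1 + 0·-1 + 0·-2.

24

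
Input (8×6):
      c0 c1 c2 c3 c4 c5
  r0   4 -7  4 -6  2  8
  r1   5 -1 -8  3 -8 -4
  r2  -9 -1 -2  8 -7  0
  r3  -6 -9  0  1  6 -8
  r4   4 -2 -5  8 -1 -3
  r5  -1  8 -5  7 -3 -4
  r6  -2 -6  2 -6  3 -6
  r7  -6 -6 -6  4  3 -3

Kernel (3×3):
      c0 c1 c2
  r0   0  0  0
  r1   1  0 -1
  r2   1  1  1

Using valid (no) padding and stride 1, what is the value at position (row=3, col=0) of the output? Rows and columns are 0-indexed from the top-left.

The receptive field on the input at this output position is [-6 -9 0 / 4 -2 -5 / -1 8 -5]. Elementwise product with the kernel and sum: 4·1 + -5·-1 + -1·1 + 8·1 + -5·1.

11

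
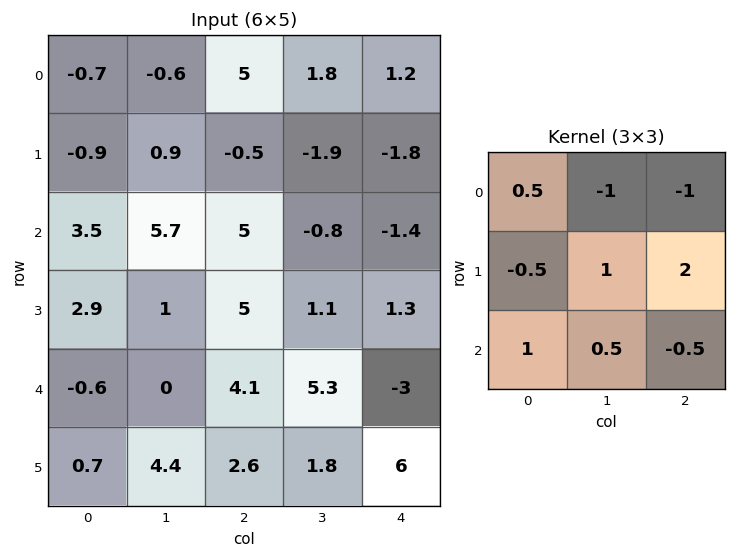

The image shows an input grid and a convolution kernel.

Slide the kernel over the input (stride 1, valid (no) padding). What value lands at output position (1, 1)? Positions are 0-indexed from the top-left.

The receptive field on the input at this output position is [0.9 -0.5 -1.9 / 5.7 5 -0.8 / 1 5 1.1]. Elementwise product with the kernel and sum: 0.9·0.5 + -0.5·-1 + -1.9·-1 + 5.7·-0.5 + 5·1 + -0.8·2 + 1·1 + 5·0.5 + 1.1·-0.5.

6.35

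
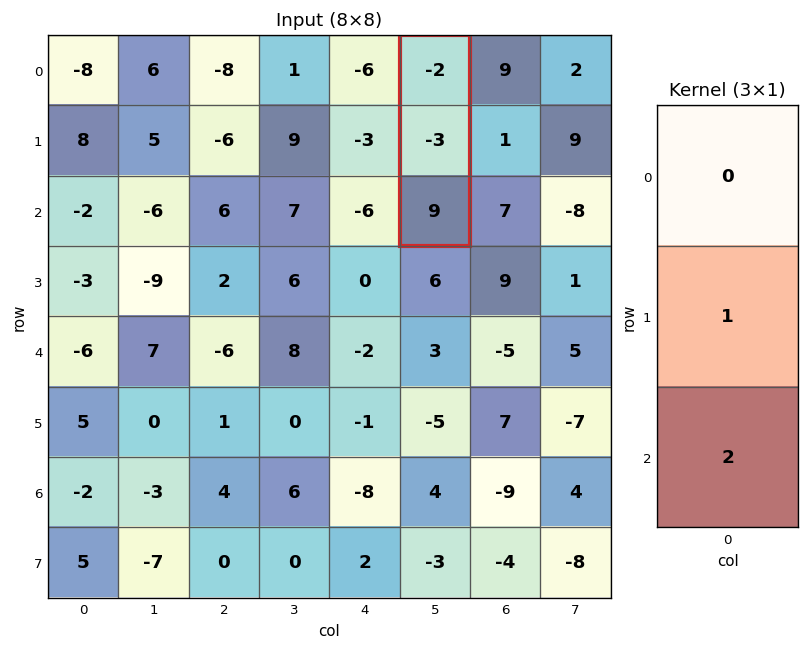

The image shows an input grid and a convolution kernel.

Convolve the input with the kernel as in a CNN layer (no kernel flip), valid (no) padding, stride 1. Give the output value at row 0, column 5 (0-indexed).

The receptive field on the input at this output position is [-2 / -3 / 9]. Elementwise product with the kernel and sum: -3·1 + 9·2.

15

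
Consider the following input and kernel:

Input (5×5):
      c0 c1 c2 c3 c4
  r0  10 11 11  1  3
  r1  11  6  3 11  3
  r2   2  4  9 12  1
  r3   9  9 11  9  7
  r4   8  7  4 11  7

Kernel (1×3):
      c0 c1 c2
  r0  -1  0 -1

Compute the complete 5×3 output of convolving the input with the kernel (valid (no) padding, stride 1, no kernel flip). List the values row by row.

-21 -12 -14
-14 -17 -6
-11 -16 -10
-20 -18 -18
-12 -18 -11

Output[0,0]: The receptive field on the input at this output position is [10 11 11]. Elementwise product with the kernel and sum: 10·-1 + 11·-1.
Output[0,1]: The receptive field on the input at this output position is [11 11 1]. Elementwise product with the kernel and sum: 11·-1 + 1·-1.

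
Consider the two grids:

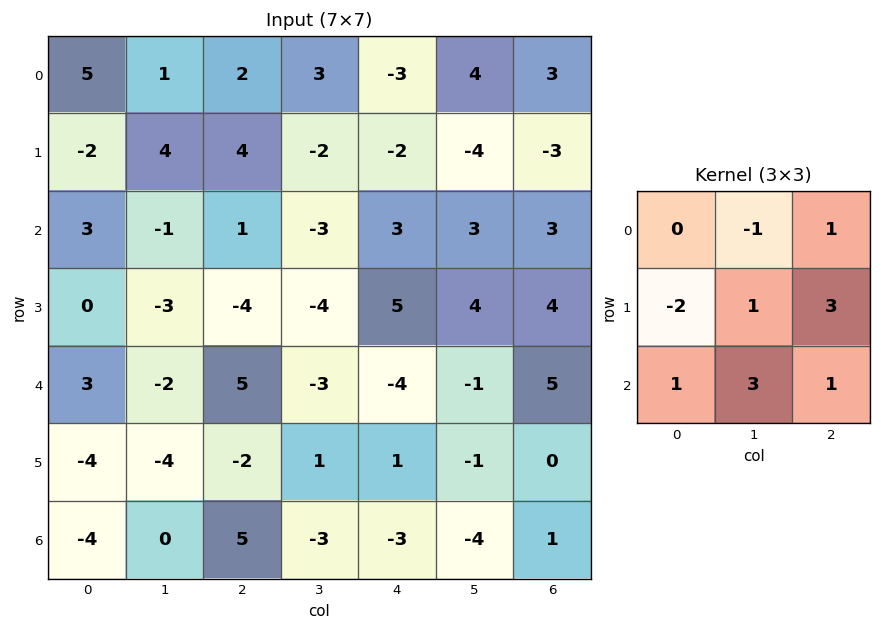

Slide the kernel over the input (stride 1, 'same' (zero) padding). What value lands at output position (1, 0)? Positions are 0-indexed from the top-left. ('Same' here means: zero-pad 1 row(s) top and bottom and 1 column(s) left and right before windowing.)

The receptive field on the zero-padded input at this output position is [0 5 1 / 0 -2 4 / 0 3 -1]. Elementwise product with the kernel and sum: 5·-1 + 1·1 + 0·-2 + -2·1 + 4·3 + 0·1 + 3·3 + -1·1.

14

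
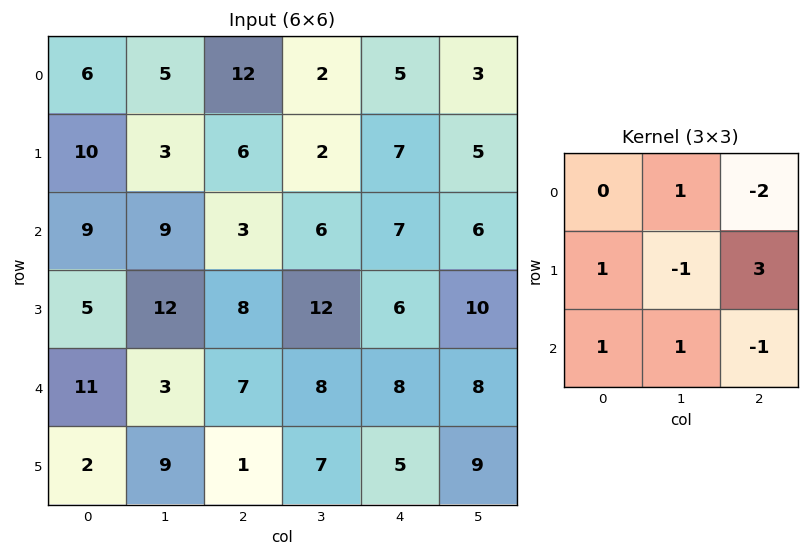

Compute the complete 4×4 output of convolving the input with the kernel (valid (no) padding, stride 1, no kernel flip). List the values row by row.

21 17 19 16
9 34 20 22
27 33 13 39
35 7 26 13

Output[0,0]: The receptive field on the input at this output position is [6 5 12 / 10 3 6 / 9 9 3]. Elementwise product with the kernel and sum: 5·1 + 12·-2 + 10·1 + 3·-1 + 6·3 + 9·1 + 9·1 + 3·-1.
Output[0,1]: The receptive field on the input at this output position is [5 12 2 / 3 6 2 / 9 3 6]. Elementwise product with the kernel and sum: 12·1 + 2·-2 + 3·1 + 6·-1 + 2·3 + 9·1 + 3·1 + 6·-1.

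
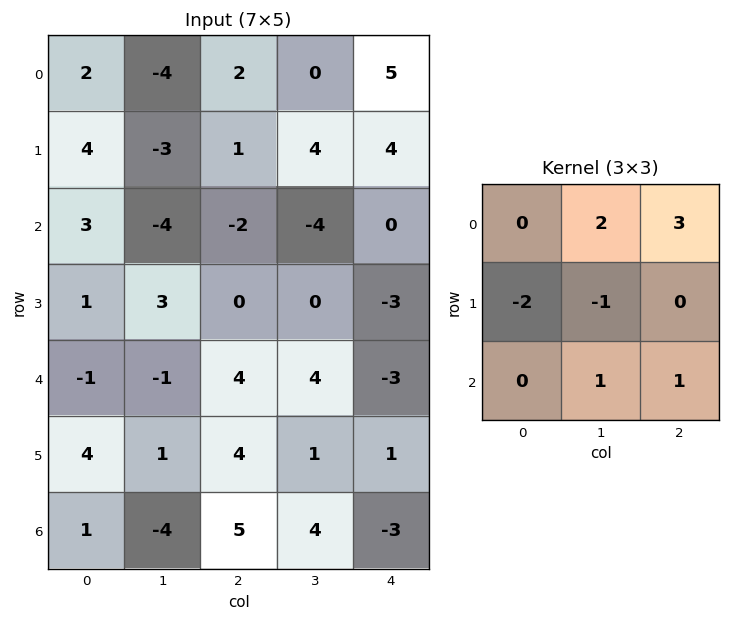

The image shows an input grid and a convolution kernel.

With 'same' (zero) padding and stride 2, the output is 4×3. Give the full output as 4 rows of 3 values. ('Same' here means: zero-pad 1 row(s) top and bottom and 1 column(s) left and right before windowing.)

-1 11 -1
0 24 13
17 3 -10
10 14 -3

Output[0,0]: The receptive field on the zero-padded input at this output position is [0 0 0 / 0 2 -4 / 0 4 -3]. Elementwise product with the kernel and sum: 0·2 + 0·3 + 0·-2 + 2·-1 + 4·1 + -3·1.
Output[0,1]: The receptive field on the zero-padded input at this output position is [0 0 0 / -4 2 0 / -3 1 4]. Elementwise product with the kernel and sum: 0·2 + 0·3 + -4·-2 + 2·-1 + 1·1 + 4·1.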